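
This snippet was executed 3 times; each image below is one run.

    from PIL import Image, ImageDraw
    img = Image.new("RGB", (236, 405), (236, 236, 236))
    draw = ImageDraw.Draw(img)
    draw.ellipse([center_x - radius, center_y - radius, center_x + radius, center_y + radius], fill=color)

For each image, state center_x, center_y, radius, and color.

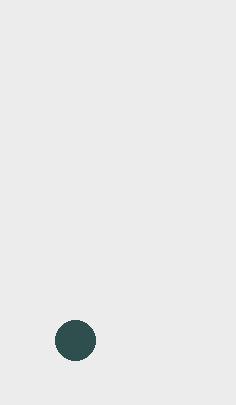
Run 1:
center_x = 75
center_y = 340
radius = 20
color = 'darkslategray'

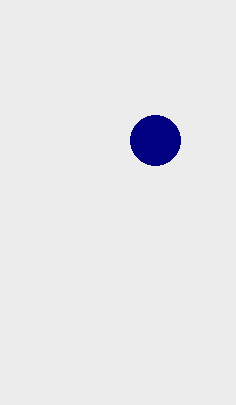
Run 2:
center_x = 155, center_y = 140, radius = 25, color = 'navy'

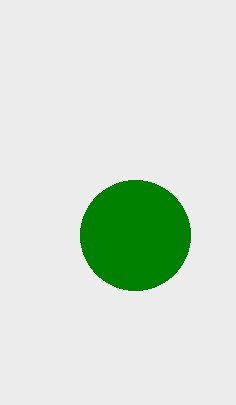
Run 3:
center_x = 135, center_y = 235, radius = 55, color = 'green'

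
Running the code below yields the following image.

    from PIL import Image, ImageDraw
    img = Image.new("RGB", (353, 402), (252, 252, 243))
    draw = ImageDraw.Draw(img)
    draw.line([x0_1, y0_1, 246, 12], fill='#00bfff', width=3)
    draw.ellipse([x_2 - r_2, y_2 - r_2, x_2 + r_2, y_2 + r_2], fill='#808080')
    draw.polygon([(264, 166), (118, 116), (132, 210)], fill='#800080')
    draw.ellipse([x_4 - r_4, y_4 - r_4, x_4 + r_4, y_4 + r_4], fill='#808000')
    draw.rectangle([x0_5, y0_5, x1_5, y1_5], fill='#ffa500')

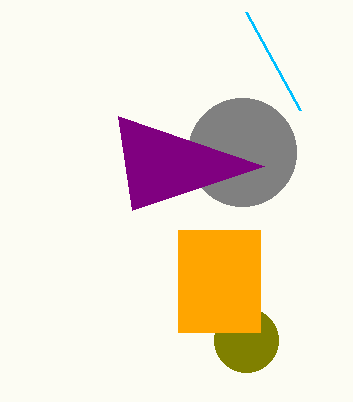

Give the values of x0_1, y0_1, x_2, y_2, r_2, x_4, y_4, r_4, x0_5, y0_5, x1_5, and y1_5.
x0_1 = 300; y0_1 = 110; x_2 = 242; y_2 = 152; r_2 = 54; x_4 = 246; y_4 = 340; r_4 = 32; x0_5 = 178; y0_5 = 230; x1_5 = 260; y1_5 = 332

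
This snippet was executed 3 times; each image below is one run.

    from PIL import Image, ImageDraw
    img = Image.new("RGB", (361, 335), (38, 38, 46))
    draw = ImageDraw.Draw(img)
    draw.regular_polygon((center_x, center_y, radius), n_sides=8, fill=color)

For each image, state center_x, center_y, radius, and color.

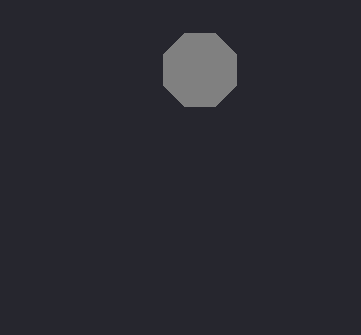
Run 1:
center_x = 200
center_y = 70
radius = 40
color = 'gray'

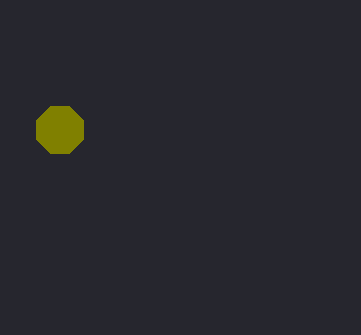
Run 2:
center_x = 60; center_y = 130; radius = 25; color = 'olive'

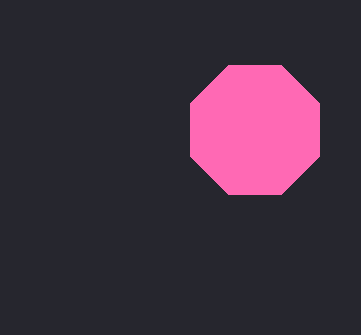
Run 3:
center_x = 255, center_y = 130, radius = 70, color = 'hotpink'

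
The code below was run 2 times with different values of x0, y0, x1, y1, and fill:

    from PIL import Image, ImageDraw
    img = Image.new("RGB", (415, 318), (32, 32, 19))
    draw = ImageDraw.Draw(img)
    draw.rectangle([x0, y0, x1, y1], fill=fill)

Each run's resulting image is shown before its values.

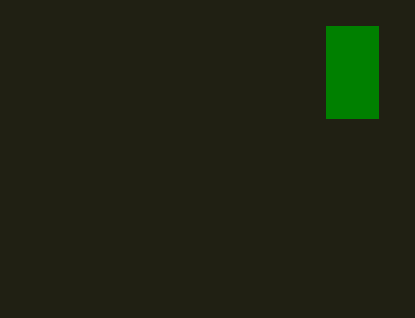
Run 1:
x0 = 326
y0 = 26
x1 = 378
y1 = 118
fill = 'green'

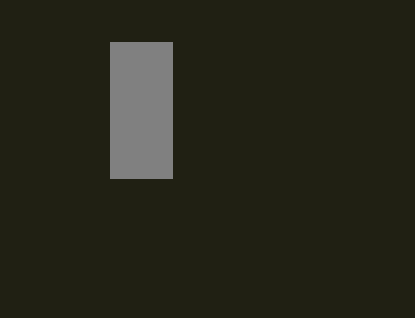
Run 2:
x0 = 110; y0 = 42; x1 = 172; y1 = 178; fill = 'gray'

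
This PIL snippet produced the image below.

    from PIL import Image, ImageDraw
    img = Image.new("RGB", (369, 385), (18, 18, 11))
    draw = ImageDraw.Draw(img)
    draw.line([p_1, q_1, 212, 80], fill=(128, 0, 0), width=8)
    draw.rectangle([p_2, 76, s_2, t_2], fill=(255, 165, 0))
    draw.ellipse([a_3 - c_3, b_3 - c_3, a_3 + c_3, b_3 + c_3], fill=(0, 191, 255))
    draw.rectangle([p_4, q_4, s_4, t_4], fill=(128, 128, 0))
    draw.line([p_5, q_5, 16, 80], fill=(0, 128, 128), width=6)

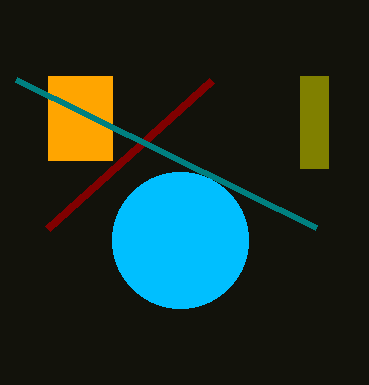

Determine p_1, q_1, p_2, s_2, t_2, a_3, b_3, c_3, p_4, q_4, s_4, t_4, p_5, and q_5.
p_1 = 48, q_1 = 228, p_2 = 48, s_2 = 112, t_2 = 160, a_3 = 180, b_3 = 240, c_3 = 68, p_4 = 300, q_4 = 76, s_4 = 328, t_4 = 168, p_5 = 316, q_5 = 228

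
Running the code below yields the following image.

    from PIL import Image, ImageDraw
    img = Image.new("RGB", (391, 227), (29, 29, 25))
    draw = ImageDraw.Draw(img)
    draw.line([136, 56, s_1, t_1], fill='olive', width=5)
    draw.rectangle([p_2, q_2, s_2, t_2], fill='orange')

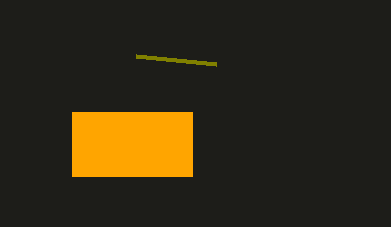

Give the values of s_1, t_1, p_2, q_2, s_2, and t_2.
s_1 = 216, t_1 = 64, p_2 = 72, q_2 = 112, s_2 = 192, t_2 = 176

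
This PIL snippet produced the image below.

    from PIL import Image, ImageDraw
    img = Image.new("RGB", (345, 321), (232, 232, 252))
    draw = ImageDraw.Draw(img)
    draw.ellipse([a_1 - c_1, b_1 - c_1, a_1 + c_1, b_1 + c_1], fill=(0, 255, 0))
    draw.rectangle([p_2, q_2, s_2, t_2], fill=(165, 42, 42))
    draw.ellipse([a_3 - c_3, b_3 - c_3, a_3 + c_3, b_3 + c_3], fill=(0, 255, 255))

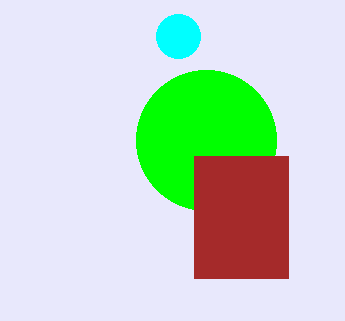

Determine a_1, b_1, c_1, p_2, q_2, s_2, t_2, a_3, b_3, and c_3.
a_1 = 206
b_1 = 140
c_1 = 70
p_2 = 194
q_2 = 156
s_2 = 288
t_2 = 278
a_3 = 178
b_3 = 36
c_3 = 22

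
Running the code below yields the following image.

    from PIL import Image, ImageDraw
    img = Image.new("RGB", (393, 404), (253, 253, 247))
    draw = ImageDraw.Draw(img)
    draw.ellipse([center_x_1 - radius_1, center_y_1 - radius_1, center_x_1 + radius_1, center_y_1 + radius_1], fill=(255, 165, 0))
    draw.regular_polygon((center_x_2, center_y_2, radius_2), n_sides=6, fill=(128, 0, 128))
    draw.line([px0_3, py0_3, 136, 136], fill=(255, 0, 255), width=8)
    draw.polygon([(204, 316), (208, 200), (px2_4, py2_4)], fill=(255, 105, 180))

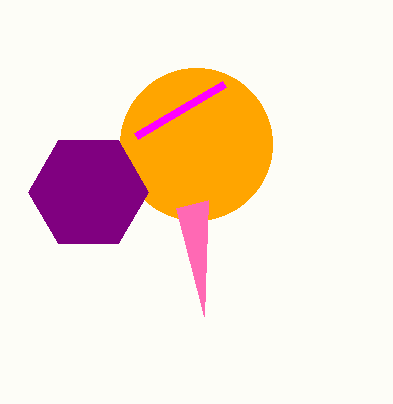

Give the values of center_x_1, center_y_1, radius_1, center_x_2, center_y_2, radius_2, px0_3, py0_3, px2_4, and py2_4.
center_x_1 = 196
center_y_1 = 144
radius_1 = 76
center_x_2 = 88
center_y_2 = 192
radius_2 = 60
px0_3 = 224
py0_3 = 84
px2_4 = 176
py2_4 = 208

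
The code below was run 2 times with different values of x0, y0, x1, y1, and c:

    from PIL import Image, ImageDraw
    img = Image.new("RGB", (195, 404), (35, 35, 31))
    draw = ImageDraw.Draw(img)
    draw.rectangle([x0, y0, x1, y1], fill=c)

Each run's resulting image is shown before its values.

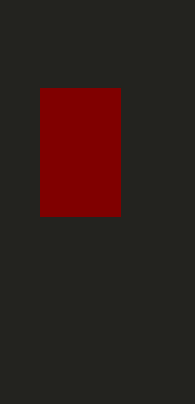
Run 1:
x0 = 40; y0 = 88; x1 = 120; y1 = 216; c = 'maroon'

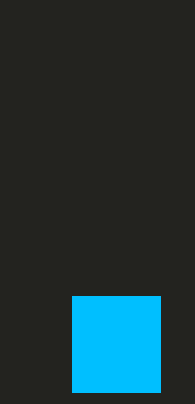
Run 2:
x0 = 72
y0 = 296
x1 = 160
y1 = 392
c = 'deepskyblue'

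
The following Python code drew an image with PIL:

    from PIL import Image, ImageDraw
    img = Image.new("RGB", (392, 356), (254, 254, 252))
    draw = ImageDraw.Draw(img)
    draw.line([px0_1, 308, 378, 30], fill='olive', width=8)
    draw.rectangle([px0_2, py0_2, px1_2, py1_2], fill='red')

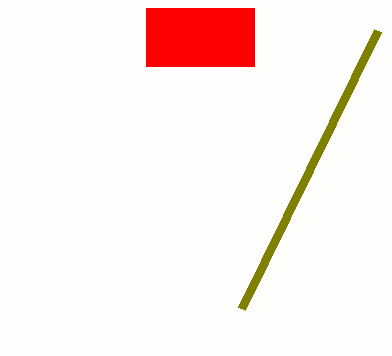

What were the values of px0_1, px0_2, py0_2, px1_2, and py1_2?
px0_1 = 242; px0_2 = 146; py0_2 = 8; px1_2 = 254; py1_2 = 66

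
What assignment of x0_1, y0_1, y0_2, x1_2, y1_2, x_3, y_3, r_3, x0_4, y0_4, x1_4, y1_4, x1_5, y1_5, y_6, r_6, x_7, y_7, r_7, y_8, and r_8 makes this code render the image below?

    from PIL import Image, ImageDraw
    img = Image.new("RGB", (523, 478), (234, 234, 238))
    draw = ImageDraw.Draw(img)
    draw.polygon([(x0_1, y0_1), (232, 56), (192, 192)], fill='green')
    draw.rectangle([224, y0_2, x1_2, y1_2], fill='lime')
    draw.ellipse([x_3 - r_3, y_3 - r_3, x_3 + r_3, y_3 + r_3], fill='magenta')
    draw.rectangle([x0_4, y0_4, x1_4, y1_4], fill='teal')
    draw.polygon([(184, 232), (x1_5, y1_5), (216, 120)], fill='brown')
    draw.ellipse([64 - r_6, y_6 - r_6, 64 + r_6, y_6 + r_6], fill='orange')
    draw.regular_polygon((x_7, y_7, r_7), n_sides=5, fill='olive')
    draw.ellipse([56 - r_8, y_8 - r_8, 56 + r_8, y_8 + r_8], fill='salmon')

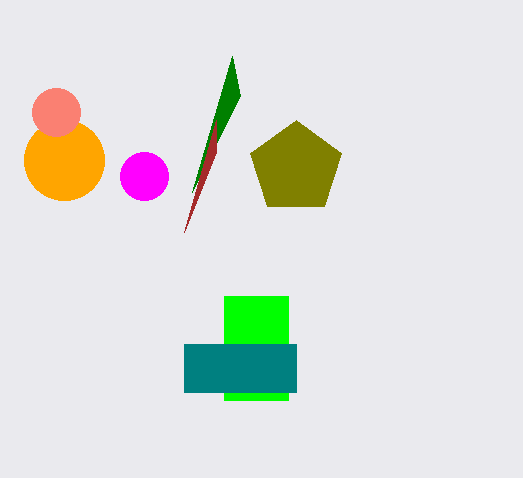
x0_1 = 240; y0_1 = 96; y0_2 = 296; x1_2 = 288; y1_2 = 400; x_3 = 144; y_3 = 176; r_3 = 24; x0_4 = 184; y0_4 = 344; x1_4 = 296; y1_4 = 392; x1_5 = 216; y1_5 = 152; y_6 = 160; r_6 = 40; x_7 = 296; y_7 = 168; r_7 = 48; y_8 = 112; r_8 = 24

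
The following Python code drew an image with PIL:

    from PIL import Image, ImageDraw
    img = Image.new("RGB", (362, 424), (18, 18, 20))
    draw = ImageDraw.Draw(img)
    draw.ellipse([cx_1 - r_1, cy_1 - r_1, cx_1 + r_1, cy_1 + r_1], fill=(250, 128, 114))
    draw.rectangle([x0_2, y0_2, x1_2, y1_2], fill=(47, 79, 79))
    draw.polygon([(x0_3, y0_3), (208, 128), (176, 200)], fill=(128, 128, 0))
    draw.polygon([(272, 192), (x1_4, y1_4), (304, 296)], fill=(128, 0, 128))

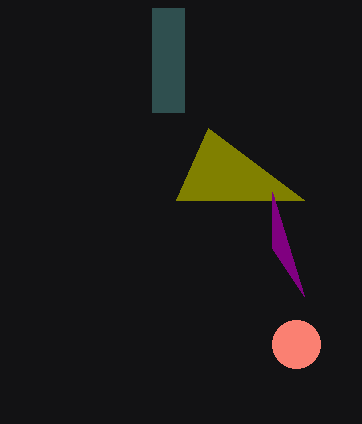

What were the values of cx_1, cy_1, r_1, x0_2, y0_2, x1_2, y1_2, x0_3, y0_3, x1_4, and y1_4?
cx_1 = 296
cy_1 = 344
r_1 = 24
x0_2 = 152
y0_2 = 8
x1_2 = 184
y1_2 = 112
x0_3 = 304
y0_3 = 200
x1_4 = 272
y1_4 = 248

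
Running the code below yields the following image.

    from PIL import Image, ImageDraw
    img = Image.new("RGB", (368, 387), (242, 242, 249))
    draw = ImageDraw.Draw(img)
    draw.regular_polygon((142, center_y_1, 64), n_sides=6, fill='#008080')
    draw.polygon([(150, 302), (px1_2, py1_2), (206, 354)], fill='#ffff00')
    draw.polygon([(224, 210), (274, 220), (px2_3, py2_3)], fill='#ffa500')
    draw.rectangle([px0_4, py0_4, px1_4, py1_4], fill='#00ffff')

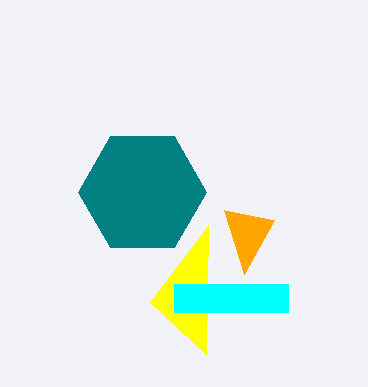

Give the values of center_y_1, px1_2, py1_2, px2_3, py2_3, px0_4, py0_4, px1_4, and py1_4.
center_y_1 = 192, px1_2 = 208, py1_2 = 226, px2_3 = 244, py2_3 = 274, px0_4 = 174, py0_4 = 284, px1_4 = 288, py1_4 = 312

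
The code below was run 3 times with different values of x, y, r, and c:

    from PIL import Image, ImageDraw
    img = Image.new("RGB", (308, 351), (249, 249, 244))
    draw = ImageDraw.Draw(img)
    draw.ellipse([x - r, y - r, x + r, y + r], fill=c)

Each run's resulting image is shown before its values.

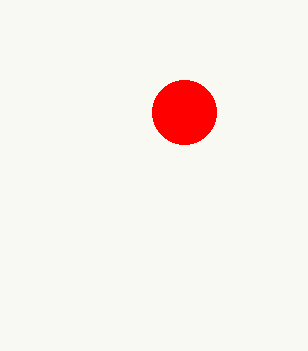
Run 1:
x = 184; y = 112; r = 32; c = 'red'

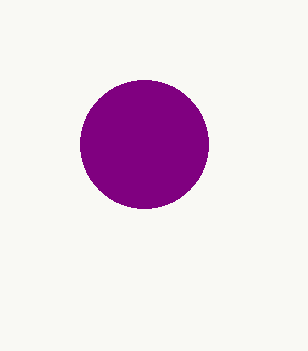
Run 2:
x = 144; y = 144; r = 64; c = 'purple'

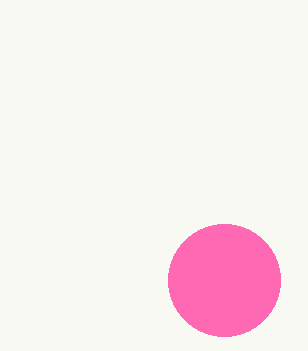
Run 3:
x = 224; y = 280; r = 56; c = 'hotpink'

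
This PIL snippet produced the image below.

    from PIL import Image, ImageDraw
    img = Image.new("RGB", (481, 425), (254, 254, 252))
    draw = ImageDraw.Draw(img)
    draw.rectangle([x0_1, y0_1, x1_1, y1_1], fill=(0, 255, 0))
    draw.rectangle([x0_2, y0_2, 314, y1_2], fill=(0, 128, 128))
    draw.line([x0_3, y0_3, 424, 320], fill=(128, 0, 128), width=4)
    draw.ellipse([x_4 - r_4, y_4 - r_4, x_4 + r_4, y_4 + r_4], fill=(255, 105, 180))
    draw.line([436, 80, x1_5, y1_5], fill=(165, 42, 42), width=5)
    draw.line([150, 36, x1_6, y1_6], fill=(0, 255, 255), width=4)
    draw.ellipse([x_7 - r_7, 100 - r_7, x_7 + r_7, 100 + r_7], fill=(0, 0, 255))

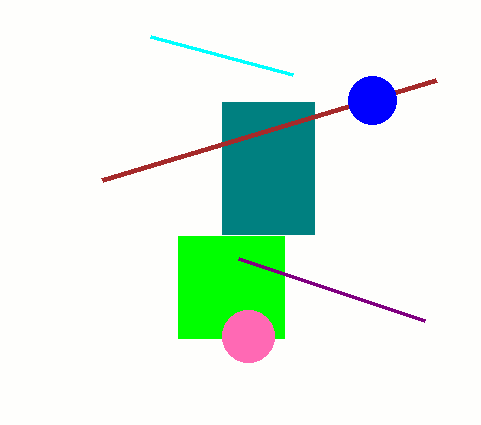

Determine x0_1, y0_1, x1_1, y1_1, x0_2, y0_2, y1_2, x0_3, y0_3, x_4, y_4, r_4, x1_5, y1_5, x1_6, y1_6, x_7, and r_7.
x0_1 = 178
y0_1 = 236
x1_1 = 284
y1_1 = 338
x0_2 = 222
y0_2 = 102
y1_2 = 234
x0_3 = 238
y0_3 = 258
x_4 = 248
y_4 = 336
r_4 = 26
x1_5 = 102
y1_5 = 180
x1_6 = 292
y1_6 = 74
x_7 = 372
r_7 = 24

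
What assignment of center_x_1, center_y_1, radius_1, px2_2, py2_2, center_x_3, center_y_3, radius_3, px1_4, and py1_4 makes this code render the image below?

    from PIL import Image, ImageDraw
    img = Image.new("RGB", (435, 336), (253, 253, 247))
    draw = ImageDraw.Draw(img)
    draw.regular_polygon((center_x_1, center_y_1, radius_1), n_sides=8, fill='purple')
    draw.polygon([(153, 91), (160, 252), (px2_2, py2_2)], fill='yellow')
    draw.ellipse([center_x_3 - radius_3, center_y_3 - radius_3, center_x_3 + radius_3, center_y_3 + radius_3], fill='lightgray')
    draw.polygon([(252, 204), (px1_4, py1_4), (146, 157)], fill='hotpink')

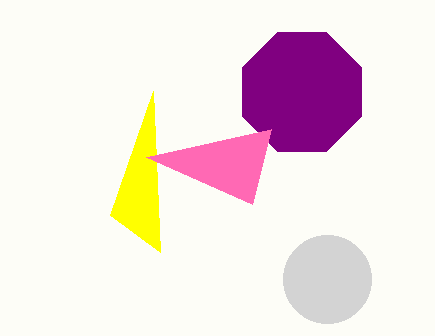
center_x_1 = 302, center_y_1 = 92, radius_1 = 64, px2_2 = 110, py2_2 = 215, center_x_3 = 327, center_y_3 = 279, radius_3 = 44, px1_4 = 271, py1_4 = 129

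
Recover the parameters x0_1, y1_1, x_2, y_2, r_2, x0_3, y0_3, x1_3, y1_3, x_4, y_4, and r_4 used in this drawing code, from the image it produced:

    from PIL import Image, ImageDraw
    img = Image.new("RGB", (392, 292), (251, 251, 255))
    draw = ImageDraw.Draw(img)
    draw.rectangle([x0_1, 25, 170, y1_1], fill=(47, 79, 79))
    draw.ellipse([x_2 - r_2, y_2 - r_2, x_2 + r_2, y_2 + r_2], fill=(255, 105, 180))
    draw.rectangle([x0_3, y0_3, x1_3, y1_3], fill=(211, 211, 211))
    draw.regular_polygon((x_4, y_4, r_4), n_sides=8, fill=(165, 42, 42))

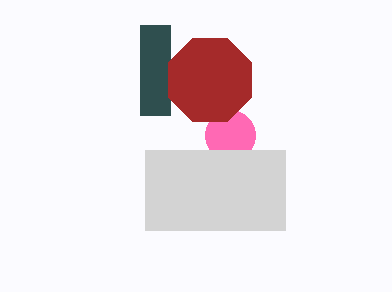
x0_1 = 140
y1_1 = 115
x_2 = 230
y_2 = 135
r_2 = 25
x0_3 = 145
y0_3 = 150
x1_3 = 285
y1_3 = 230
x_4 = 210
y_4 = 80
r_4 = 45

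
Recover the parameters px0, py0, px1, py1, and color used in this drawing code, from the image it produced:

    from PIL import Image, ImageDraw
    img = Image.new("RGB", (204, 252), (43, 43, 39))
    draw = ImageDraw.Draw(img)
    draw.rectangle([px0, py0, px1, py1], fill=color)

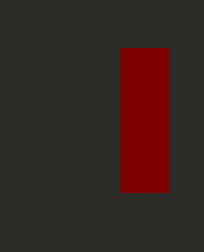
px0 = 120; py0 = 48; px1 = 168; py1 = 192; color = 'maroon'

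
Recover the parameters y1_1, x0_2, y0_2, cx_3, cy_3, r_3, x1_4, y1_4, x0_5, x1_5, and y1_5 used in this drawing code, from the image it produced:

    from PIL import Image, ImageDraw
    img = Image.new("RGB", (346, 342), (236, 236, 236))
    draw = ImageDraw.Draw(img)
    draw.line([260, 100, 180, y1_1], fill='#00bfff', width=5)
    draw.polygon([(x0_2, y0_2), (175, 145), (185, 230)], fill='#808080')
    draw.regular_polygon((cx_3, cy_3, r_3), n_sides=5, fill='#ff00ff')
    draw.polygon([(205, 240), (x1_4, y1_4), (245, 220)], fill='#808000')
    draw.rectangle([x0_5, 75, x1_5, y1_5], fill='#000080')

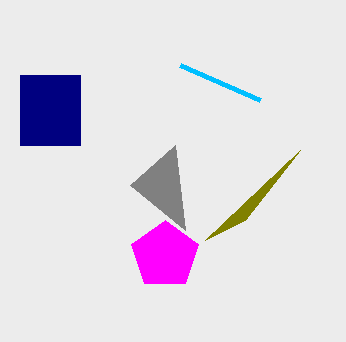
y1_1 = 65; x0_2 = 130; y0_2 = 185; cx_3 = 165; cy_3 = 255; r_3 = 35; x1_4 = 300; y1_4 = 150; x0_5 = 20; x1_5 = 80; y1_5 = 145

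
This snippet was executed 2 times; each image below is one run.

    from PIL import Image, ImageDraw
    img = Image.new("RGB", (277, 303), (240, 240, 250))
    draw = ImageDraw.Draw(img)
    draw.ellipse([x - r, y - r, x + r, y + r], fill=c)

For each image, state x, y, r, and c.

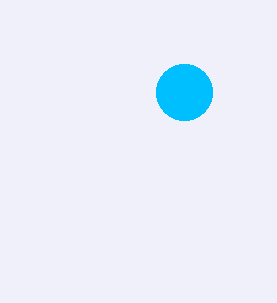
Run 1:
x = 184
y = 92
r = 28
c = 'deepskyblue'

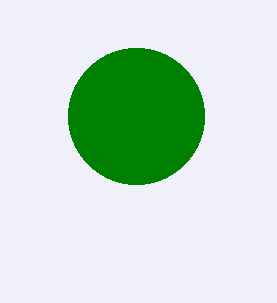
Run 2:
x = 136, y = 116, r = 68, c = 'green'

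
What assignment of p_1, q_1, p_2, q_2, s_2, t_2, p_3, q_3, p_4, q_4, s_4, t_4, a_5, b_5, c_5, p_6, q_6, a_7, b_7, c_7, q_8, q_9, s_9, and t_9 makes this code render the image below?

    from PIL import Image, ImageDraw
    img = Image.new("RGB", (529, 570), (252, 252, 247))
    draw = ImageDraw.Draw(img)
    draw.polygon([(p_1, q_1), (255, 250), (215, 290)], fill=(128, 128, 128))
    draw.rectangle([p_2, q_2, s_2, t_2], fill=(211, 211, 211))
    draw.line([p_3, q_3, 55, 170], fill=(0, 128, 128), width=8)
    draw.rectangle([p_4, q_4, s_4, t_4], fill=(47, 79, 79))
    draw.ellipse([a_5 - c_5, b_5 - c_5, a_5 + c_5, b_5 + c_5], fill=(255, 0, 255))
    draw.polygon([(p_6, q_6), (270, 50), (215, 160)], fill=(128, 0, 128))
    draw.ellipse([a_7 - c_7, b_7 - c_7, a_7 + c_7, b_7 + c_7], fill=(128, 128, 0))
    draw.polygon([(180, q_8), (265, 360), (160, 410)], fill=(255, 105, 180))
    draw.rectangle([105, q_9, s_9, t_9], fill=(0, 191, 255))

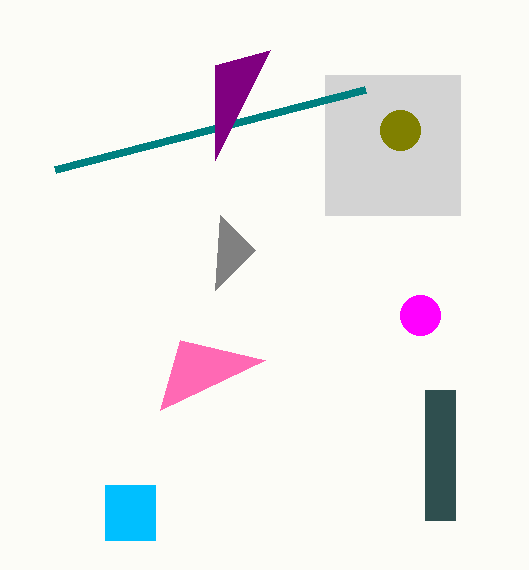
p_1 = 220
q_1 = 215
p_2 = 325
q_2 = 75
s_2 = 460
t_2 = 215
p_3 = 365
q_3 = 90
p_4 = 425
q_4 = 390
s_4 = 455
t_4 = 520
a_5 = 420
b_5 = 315
c_5 = 20
p_6 = 215
q_6 = 65
a_7 = 400
b_7 = 130
c_7 = 20
q_8 = 340
q_9 = 485
s_9 = 155
t_9 = 540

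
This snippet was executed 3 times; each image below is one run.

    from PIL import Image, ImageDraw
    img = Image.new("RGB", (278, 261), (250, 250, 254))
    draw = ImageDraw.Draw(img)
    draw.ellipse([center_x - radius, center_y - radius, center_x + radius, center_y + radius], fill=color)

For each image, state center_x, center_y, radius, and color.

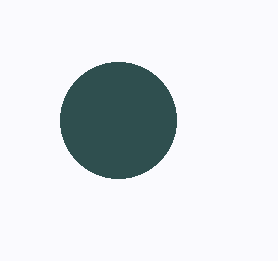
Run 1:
center_x = 118; center_y = 120; radius = 58; color = 'darkslategray'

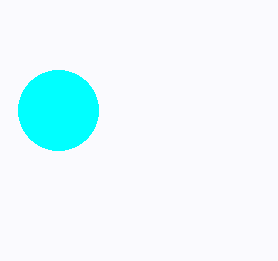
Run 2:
center_x = 58, center_y = 110, radius = 40, color = 'cyan'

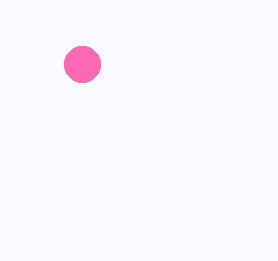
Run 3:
center_x = 82, center_y = 64, radius = 18, color = 'hotpink'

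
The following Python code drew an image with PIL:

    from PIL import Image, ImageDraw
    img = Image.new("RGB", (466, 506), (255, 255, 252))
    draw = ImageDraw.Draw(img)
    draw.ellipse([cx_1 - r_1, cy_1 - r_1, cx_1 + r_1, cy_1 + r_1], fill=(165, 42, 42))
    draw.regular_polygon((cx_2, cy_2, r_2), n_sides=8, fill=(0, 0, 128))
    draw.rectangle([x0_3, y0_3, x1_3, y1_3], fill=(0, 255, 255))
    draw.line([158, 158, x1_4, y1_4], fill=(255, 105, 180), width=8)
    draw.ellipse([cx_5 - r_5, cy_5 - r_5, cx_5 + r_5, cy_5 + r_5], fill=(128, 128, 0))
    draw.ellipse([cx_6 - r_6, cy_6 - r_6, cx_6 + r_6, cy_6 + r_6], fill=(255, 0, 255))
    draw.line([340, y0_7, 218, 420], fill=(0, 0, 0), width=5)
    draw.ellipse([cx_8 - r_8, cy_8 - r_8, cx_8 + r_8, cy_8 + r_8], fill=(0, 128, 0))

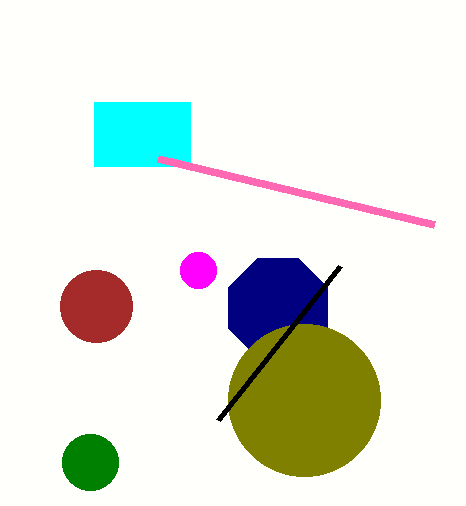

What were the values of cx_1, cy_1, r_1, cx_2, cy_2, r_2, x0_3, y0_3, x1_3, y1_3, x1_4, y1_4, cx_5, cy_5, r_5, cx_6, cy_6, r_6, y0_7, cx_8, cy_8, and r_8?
cx_1 = 96; cy_1 = 306; r_1 = 36; cx_2 = 278; cy_2 = 308; r_2 = 54; x0_3 = 94; y0_3 = 102; x1_3 = 190; y1_3 = 166; x1_4 = 434; y1_4 = 224; cx_5 = 304; cy_5 = 400; r_5 = 76; cx_6 = 198; cy_6 = 270; r_6 = 18; y0_7 = 266; cx_8 = 90; cy_8 = 462; r_8 = 28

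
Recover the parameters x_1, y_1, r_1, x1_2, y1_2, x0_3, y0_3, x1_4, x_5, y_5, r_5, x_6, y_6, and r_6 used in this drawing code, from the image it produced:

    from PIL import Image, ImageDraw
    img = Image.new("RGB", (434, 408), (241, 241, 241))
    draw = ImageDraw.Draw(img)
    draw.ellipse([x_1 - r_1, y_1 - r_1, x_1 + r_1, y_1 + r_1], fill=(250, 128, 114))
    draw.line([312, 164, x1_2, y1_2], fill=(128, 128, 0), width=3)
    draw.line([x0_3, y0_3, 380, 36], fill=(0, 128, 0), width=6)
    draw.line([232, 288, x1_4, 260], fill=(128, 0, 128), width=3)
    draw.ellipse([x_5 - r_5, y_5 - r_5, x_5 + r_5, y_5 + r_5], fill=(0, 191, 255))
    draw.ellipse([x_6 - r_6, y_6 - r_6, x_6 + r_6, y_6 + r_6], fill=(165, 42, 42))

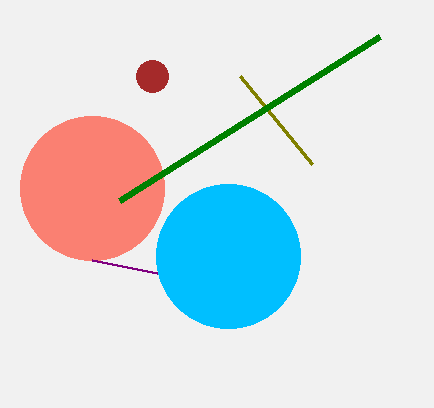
x_1 = 92, y_1 = 188, r_1 = 72, x1_2 = 240, y1_2 = 76, x0_3 = 120, y0_3 = 200, x1_4 = 92, x_5 = 228, y_5 = 256, r_5 = 72, x_6 = 152, y_6 = 76, r_6 = 16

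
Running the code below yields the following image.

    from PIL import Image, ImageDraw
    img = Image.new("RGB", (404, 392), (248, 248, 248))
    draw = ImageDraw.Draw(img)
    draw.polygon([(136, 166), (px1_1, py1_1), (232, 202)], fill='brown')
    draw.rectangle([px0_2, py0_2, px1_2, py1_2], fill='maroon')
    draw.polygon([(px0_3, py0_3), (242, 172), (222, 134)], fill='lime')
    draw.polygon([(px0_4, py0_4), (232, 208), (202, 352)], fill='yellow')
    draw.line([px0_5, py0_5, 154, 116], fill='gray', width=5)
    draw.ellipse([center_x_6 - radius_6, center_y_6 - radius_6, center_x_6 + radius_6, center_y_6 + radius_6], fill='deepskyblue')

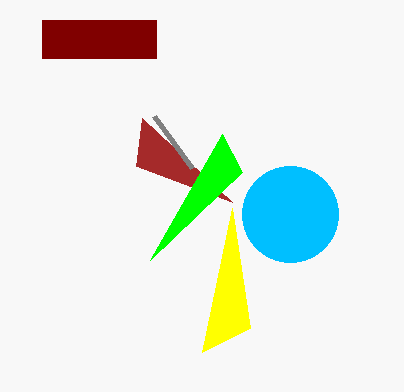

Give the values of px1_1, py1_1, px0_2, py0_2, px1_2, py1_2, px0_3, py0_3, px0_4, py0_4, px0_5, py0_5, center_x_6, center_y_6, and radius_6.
px1_1 = 142
py1_1 = 118
px0_2 = 42
py0_2 = 20
px1_2 = 156
py1_2 = 58
px0_3 = 150
py0_3 = 260
px0_4 = 250
py0_4 = 328
px0_5 = 192
py0_5 = 168
center_x_6 = 290
center_y_6 = 214
radius_6 = 48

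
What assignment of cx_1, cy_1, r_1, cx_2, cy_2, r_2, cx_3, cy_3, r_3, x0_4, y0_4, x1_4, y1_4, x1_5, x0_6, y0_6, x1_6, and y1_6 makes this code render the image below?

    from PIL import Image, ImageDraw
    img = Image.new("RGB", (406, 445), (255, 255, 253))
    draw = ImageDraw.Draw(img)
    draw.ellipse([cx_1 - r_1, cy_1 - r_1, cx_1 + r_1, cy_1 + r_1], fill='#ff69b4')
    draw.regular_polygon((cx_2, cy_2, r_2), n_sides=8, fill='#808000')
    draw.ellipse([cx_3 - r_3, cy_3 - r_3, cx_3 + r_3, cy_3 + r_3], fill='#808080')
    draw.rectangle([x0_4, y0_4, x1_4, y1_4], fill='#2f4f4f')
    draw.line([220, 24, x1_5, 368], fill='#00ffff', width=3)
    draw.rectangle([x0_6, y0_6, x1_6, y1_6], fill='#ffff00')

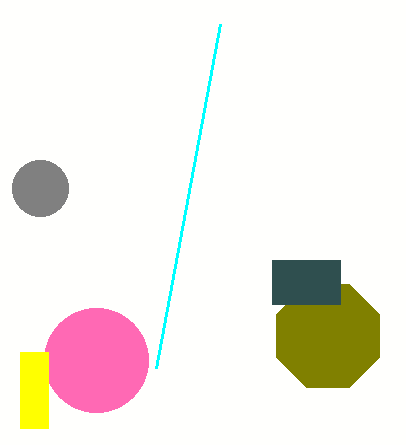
cx_1 = 96
cy_1 = 360
r_1 = 52
cx_2 = 328
cy_2 = 336
r_2 = 56
cx_3 = 40
cy_3 = 188
r_3 = 28
x0_4 = 272
y0_4 = 260
x1_4 = 340
y1_4 = 304
x1_5 = 156
x0_6 = 20
y0_6 = 352
x1_6 = 48
y1_6 = 428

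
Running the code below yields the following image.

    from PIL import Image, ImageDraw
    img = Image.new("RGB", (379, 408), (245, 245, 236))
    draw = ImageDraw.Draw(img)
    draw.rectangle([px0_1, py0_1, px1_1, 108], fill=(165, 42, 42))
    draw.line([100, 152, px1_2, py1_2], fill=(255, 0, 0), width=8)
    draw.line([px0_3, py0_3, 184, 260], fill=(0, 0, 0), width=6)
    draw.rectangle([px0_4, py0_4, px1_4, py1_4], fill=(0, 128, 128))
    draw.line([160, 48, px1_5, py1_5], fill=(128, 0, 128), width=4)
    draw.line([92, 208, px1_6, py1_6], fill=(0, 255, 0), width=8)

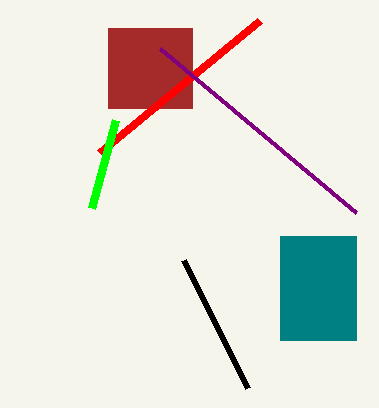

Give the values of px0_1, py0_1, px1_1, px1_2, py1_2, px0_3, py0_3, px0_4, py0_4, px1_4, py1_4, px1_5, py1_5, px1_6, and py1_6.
px0_1 = 108, py0_1 = 28, px1_1 = 192, px1_2 = 260, py1_2 = 20, px0_3 = 248, py0_3 = 388, px0_4 = 280, py0_4 = 236, px1_4 = 356, py1_4 = 340, px1_5 = 356, py1_5 = 212, px1_6 = 116, py1_6 = 120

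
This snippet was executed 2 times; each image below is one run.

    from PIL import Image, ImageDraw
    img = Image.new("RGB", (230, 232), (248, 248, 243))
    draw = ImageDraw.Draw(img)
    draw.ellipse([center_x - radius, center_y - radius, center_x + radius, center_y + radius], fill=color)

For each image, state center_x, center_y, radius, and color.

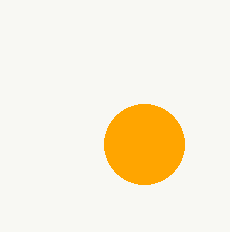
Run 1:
center_x = 144; center_y = 144; radius = 40; color = 'orange'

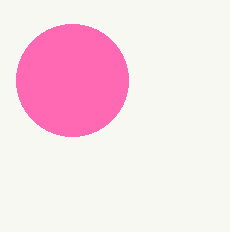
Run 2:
center_x = 72; center_y = 80; radius = 56; color = 'hotpink'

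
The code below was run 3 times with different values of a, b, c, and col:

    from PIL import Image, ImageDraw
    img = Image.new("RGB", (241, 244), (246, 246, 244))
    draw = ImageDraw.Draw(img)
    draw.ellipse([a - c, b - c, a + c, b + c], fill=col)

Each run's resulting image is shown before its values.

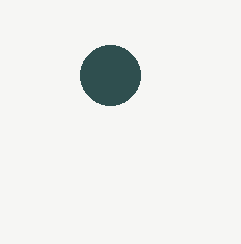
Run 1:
a = 110, b = 75, c = 30, col = 'darkslategray'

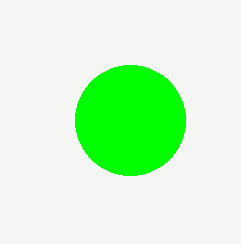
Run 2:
a = 130; b = 120; c = 55; col = 'lime'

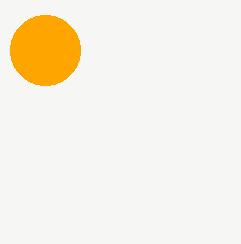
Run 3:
a = 45, b = 50, c = 35, col = 'orange'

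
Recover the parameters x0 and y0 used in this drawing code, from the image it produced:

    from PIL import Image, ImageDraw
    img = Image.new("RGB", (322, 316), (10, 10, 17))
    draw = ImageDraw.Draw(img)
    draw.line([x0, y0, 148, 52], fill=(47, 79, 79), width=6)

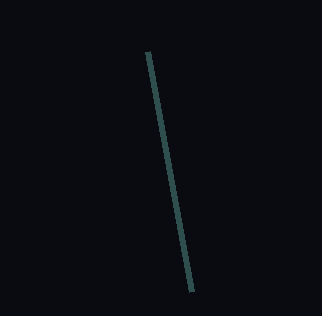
x0 = 192, y0 = 292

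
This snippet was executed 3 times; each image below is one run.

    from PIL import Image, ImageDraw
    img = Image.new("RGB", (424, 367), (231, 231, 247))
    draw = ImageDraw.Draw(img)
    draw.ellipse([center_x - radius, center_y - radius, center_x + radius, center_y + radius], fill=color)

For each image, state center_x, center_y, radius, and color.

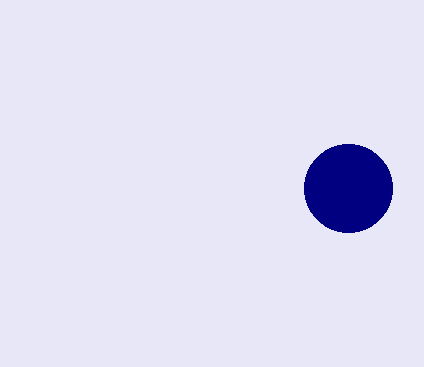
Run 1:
center_x = 348; center_y = 188; radius = 44; color = 'navy'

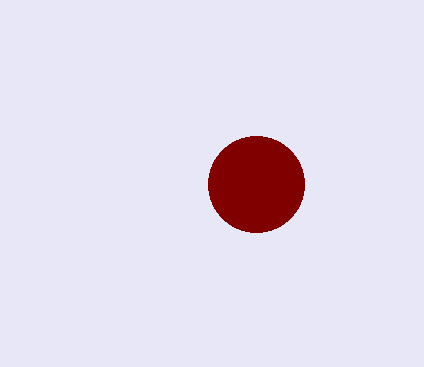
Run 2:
center_x = 256; center_y = 184; radius = 48; color = 'maroon'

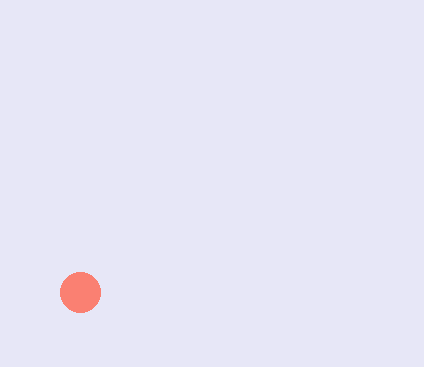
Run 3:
center_x = 80, center_y = 292, radius = 20, color = 'salmon'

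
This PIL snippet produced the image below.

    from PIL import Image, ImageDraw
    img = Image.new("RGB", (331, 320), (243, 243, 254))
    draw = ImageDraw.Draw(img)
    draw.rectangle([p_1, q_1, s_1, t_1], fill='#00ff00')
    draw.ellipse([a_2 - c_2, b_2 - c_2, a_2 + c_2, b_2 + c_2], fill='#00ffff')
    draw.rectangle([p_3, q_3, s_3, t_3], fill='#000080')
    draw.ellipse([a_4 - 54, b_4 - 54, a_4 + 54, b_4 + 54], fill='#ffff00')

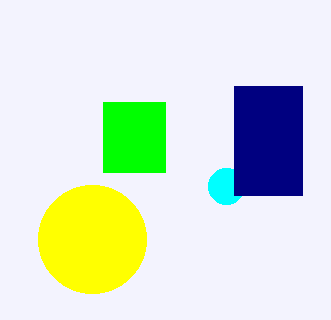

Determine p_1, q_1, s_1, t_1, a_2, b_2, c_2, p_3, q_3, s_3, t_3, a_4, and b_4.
p_1 = 103; q_1 = 102; s_1 = 165; t_1 = 172; a_2 = 226; b_2 = 186; c_2 = 18; p_3 = 234; q_3 = 86; s_3 = 302; t_3 = 195; a_4 = 92; b_4 = 239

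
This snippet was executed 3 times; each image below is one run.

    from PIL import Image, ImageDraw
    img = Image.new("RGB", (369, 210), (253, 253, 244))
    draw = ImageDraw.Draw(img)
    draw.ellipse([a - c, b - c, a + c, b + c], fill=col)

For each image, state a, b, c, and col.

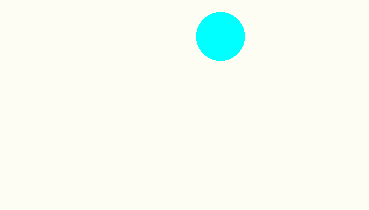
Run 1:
a = 220; b = 36; c = 24; col = 'cyan'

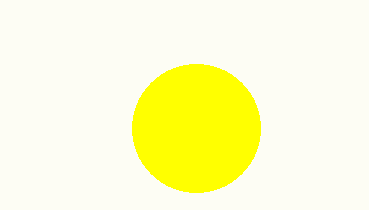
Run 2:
a = 196, b = 128, c = 64, col = 'yellow'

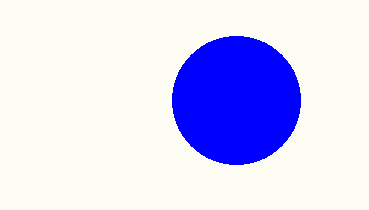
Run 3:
a = 236; b = 100; c = 64; col = 'blue'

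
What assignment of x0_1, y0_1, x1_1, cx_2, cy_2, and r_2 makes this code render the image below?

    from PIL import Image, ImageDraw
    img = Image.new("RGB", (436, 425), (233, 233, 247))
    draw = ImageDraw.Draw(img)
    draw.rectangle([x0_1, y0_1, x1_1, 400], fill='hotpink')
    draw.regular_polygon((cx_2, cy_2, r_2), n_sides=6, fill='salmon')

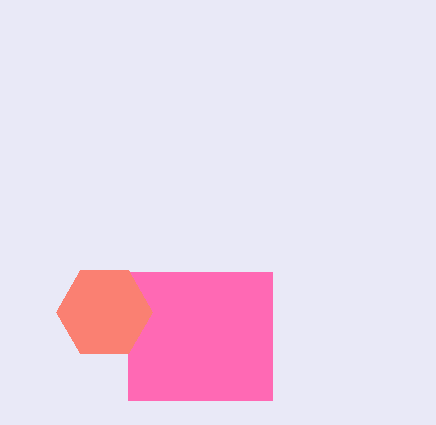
x0_1 = 128; y0_1 = 272; x1_1 = 272; cx_2 = 104; cy_2 = 312; r_2 = 48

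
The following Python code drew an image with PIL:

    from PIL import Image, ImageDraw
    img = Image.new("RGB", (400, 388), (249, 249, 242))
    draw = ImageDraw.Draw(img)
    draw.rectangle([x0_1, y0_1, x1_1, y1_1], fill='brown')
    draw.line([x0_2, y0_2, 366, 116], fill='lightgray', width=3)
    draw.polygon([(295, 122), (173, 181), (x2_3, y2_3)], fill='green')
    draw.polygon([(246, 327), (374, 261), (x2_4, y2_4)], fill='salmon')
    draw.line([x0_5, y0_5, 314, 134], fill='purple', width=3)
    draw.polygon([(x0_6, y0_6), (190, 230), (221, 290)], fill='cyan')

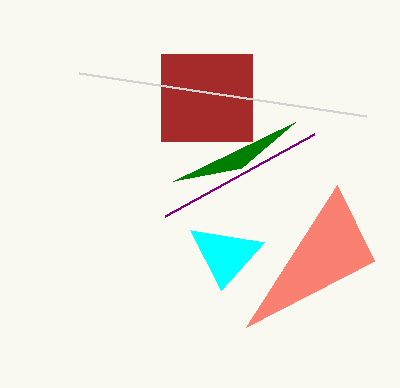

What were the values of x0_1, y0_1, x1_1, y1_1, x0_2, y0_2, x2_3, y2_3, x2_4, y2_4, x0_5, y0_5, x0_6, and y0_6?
x0_1 = 161, y0_1 = 54, x1_1 = 252, y1_1 = 141, x0_2 = 79, y0_2 = 73, x2_3 = 241, y2_3 = 168, x2_4 = 337, y2_4 = 185, x0_5 = 165, y0_5 = 216, x0_6 = 264, y0_6 = 242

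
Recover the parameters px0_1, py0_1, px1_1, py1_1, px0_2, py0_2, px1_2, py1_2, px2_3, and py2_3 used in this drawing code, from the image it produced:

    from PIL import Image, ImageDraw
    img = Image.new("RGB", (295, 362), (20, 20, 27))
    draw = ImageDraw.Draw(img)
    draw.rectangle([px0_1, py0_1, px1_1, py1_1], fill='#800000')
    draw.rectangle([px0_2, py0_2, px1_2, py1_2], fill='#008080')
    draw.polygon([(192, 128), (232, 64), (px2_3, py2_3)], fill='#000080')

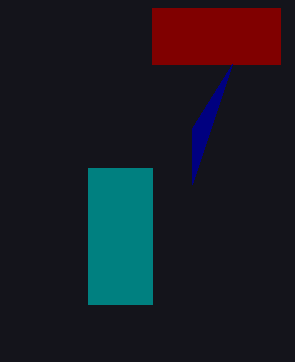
px0_1 = 152
py0_1 = 8
px1_1 = 280
py1_1 = 64
px0_2 = 88
py0_2 = 168
px1_2 = 152
py1_2 = 304
px2_3 = 192
py2_3 = 184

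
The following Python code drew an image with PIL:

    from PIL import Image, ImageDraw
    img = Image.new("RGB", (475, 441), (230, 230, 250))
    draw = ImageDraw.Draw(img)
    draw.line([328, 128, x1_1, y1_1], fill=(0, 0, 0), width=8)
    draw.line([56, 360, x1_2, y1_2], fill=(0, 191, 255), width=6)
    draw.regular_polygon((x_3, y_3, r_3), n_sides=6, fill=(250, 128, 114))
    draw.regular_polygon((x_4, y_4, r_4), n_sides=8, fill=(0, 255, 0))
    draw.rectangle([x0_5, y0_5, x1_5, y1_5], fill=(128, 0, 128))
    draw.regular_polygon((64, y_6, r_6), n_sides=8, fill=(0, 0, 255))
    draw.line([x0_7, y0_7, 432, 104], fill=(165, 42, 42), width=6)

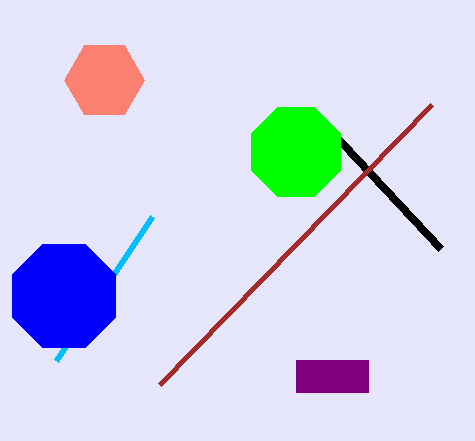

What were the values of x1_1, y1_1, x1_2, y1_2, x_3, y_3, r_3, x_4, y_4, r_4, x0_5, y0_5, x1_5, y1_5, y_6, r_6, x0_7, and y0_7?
x1_1 = 440; y1_1 = 248; x1_2 = 152; y1_2 = 216; x_3 = 104; y_3 = 80; r_3 = 40; x_4 = 296; y_4 = 152; r_4 = 48; x0_5 = 296; y0_5 = 360; x1_5 = 368; y1_5 = 392; y_6 = 296; r_6 = 56; x0_7 = 160; y0_7 = 384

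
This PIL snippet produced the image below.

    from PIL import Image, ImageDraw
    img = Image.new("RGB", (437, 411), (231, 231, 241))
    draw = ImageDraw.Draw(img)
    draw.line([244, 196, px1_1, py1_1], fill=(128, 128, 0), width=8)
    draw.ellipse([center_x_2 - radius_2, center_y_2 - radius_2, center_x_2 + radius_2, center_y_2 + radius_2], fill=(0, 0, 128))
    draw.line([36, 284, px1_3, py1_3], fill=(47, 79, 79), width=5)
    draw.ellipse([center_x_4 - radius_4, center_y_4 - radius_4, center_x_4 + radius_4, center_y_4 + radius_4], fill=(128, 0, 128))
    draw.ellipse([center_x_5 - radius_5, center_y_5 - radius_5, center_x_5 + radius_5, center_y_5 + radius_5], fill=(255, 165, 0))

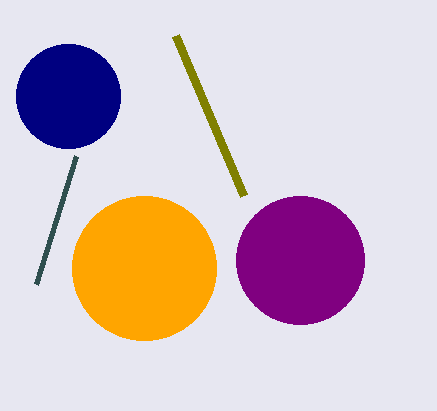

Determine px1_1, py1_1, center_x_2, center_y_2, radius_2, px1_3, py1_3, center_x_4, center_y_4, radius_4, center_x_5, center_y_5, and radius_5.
px1_1 = 176; py1_1 = 36; center_x_2 = 68; center_y_2 = 96; radius_2 = 52; px1_3 = 76; py1_3 = 156; center_x_4 = 300; center_y_4 = 260; radius_4 = 64; center_x_5 = 144; center_y_5 = 268; radius_5 = 72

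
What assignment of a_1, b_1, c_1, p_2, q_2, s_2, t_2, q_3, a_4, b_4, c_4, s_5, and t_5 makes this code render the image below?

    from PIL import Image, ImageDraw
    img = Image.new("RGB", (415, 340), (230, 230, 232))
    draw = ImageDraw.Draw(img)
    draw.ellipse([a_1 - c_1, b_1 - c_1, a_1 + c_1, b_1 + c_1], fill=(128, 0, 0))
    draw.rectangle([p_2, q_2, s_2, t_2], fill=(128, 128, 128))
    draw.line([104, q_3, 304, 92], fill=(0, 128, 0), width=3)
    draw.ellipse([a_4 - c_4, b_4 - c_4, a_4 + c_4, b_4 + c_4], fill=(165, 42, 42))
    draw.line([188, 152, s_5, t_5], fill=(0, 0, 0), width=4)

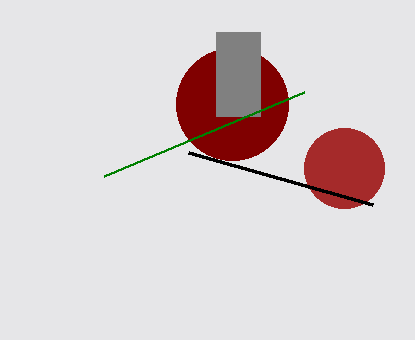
a_1 = 232, b_1 = 104, c_1 = 56, p_2 = 216, q_2 = 32, s_2 = 260, t_2 = 116, q_3 = 176, a_4 = 344, b_4 = 168, c_4 = 40, s_5 = 372, t_5 = 204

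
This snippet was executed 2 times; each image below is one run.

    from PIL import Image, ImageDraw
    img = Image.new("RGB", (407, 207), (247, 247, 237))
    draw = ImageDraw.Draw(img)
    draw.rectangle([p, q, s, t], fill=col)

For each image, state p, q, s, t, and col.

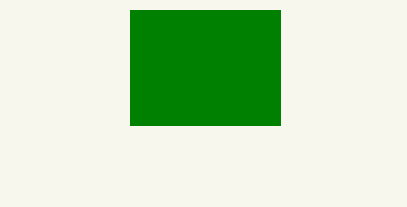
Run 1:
p = 130
q = 10
s = 280
t = 125
col = 'green'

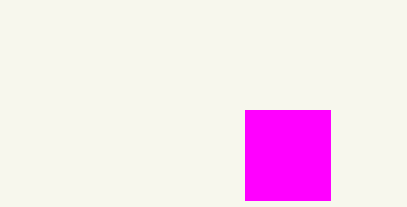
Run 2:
p = 245
q = 110
s = 330
t = 200
col = 'magenta'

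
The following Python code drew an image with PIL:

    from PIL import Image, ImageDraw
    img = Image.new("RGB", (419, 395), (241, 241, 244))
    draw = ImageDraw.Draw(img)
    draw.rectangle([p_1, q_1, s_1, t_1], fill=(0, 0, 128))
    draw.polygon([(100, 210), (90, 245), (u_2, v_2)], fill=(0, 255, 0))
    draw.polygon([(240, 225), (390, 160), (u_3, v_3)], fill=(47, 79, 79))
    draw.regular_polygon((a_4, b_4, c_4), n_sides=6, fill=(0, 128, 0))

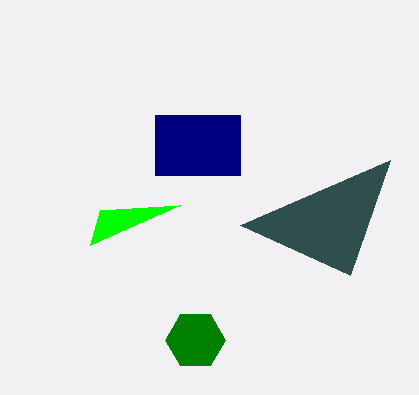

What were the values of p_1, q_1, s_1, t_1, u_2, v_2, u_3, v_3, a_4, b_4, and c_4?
p_1 = 155
q_1 = 115
s_1 = 240
t_1 = 175
u_2 = 180
v_2 = 205
u_3 = 350
v_3 = 275
a_4 = 195
b_4 = 340
c_4 = 30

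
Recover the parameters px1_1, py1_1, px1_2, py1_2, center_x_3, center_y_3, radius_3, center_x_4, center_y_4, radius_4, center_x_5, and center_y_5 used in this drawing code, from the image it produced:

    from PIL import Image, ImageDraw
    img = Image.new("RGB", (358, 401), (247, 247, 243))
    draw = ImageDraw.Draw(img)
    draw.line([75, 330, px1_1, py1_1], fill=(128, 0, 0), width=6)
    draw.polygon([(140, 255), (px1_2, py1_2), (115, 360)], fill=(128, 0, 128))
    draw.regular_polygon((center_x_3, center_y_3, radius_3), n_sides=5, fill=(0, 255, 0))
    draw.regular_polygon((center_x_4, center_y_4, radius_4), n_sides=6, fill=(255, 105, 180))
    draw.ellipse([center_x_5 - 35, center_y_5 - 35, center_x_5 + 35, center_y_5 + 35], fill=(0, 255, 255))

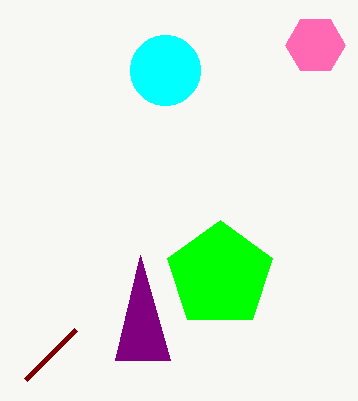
px1_1 = 25
py1_1 = 380
px1_2 = 170
py1_2 = 360
center_x_3 = 220
center_y_3 = 275
radius_3 = 55
center_x_4 = 315
center_y_4 = 45
radius_4 = 30
center_x_5 = 165
center_y_5 = 70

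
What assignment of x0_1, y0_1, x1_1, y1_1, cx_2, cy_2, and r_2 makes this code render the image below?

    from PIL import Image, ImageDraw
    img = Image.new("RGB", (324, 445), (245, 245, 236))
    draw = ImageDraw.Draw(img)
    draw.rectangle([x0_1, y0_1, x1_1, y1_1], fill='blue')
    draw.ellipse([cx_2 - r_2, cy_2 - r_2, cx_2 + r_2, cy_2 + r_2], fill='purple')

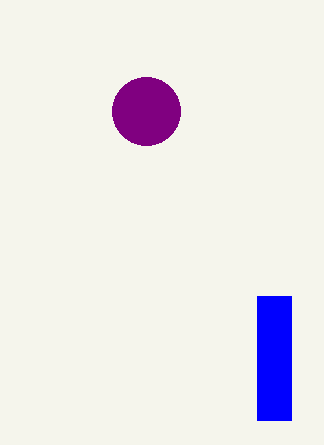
x0_1 = 257, y0_1 = 296, x1_1 = 291, y1_1 = 420, cx_2 = 146, cy_2 = 111, r_2 = 34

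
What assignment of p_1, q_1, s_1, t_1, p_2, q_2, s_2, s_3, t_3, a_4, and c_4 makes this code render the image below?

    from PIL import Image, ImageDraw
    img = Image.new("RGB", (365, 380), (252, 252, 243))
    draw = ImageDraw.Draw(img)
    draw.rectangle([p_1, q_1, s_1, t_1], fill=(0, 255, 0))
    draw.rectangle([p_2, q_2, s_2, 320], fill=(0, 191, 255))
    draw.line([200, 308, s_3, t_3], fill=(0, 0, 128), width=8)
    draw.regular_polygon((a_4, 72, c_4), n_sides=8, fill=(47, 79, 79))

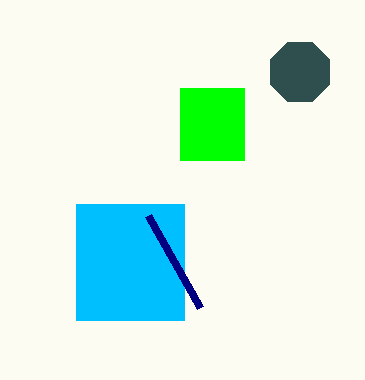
p_1 = 180; q_1 = 88; s_1 = 244; t_1 = 160; p_2 = 76; q_2 = 204; s_2 = 184; s_3 = 148; t_3 = 216; a_4 = 300; c_4 = 32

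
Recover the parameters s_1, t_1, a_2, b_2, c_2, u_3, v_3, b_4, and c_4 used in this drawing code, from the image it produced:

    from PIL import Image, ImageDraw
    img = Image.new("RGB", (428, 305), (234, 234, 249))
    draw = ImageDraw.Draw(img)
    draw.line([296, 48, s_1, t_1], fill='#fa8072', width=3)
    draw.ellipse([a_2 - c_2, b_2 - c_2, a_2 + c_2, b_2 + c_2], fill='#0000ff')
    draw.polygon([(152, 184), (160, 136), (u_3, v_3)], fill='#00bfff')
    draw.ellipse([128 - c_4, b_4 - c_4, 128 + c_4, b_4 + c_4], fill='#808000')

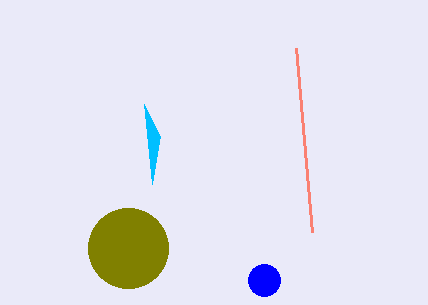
s_1 = 312; t_1 = 232; a_2 = 264; b_2 = 280; c_2 = 16; u_3 = 144; v_3 = 104; b_4 = 248; c_4 = 40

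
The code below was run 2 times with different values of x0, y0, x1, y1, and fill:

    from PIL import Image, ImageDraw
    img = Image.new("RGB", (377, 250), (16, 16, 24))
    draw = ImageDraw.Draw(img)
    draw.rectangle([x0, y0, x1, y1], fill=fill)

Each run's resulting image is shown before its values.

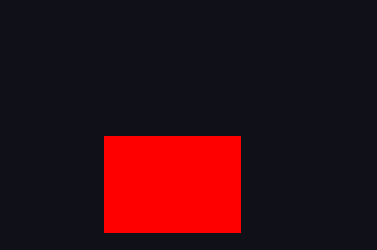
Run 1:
x0 = 104; y0 = 136; x1 = 240; y1 = 232; fill = 'red'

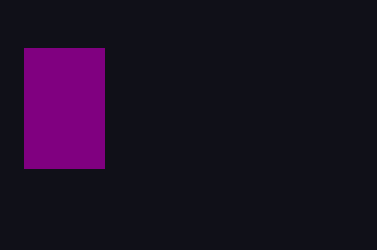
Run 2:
x0 = 24, y0 = 48, x1 = 104, y1 = 168, fill = 'purple'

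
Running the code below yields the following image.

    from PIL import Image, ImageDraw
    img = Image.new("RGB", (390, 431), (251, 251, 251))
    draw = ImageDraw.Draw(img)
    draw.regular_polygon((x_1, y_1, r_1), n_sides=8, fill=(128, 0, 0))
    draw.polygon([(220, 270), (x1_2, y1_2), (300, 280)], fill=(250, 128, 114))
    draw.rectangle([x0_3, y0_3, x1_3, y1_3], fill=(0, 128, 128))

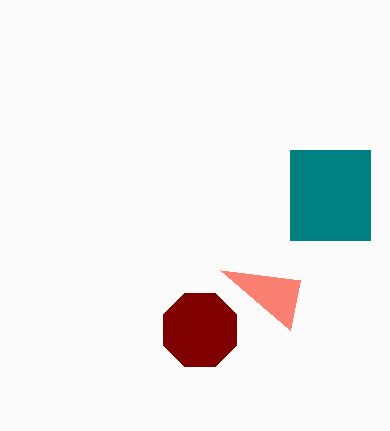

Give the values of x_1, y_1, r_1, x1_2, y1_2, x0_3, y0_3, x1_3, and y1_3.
x_1 = 200
y_1 = 330
r_1 = 40
x1_2 = 290
y1_2 = 330
x0_3 = 290
y0_3 = 150
x1_3 = 370
y1_3 = 240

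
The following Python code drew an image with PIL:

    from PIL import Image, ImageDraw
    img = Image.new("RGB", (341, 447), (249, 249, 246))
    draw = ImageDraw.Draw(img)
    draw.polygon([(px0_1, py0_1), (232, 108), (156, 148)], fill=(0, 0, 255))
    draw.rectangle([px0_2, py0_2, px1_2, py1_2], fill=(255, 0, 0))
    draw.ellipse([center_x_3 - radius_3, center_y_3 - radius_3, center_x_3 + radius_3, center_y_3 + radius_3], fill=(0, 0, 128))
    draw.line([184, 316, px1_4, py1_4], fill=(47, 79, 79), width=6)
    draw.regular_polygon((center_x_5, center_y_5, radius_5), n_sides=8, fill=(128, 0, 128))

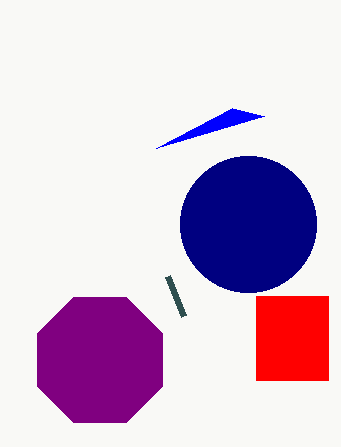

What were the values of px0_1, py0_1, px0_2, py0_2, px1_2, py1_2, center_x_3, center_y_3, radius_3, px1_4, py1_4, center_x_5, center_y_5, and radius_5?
px0_1 = 264
py0_1 = 116
px0_2 = 256
py0_2 = 296
px1_2 = 328
py1_2 = 380
center_x_3 = 248
center_y_3 = 224
radius_3 = 68
px1_4 = 168
py1_4 = 276
center_x_5 = 100
center_y_5 = 360
radius_5 = 68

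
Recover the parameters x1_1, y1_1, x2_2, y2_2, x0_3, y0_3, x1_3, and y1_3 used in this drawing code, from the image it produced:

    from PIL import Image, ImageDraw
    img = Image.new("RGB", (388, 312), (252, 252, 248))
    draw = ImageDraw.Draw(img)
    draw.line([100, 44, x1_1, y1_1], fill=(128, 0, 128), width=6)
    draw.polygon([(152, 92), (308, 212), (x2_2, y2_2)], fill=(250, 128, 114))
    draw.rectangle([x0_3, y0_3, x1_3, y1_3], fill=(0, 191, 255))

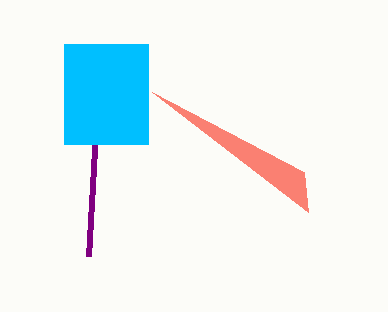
x1_1 = 88
y1_1 = 256
x2_2 = 304
y2_2 = 172
x0_3 = 64
y0_3 = 44
x1_3 = 148
y1_3 = 144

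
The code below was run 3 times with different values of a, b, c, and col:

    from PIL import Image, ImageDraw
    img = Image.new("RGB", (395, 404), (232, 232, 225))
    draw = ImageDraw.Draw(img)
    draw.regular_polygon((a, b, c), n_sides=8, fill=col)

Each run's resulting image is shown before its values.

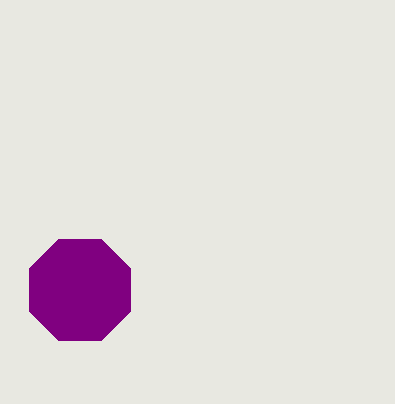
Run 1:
a = 80; b = 290; c = 55; col = 'purple'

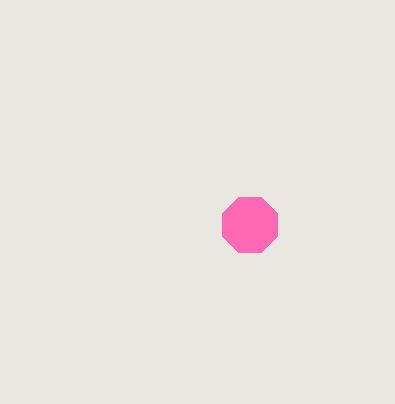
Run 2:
a = 250, b = 225, c = 30, col = 'hotpink'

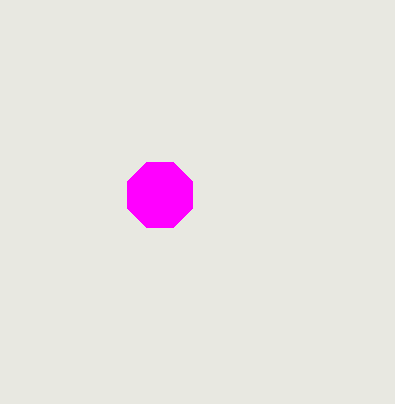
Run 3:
a = 160, b = 195, c = 35, col = 'magenta'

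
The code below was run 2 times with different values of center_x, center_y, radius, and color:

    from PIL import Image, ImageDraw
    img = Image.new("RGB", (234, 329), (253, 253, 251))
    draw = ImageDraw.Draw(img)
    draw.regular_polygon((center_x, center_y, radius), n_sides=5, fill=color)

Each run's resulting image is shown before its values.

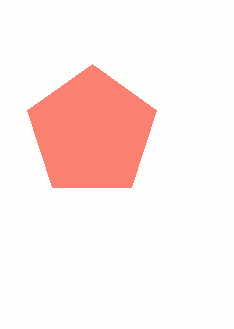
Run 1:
center_x = 92
center_y = 132
radius = 68
color = 'salmon'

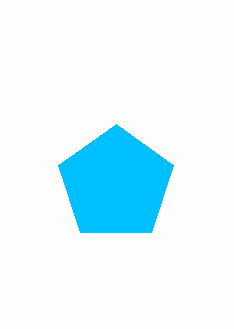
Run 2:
center_x = 116, center_y = 184, radius = 60, color = 'deepskyblue'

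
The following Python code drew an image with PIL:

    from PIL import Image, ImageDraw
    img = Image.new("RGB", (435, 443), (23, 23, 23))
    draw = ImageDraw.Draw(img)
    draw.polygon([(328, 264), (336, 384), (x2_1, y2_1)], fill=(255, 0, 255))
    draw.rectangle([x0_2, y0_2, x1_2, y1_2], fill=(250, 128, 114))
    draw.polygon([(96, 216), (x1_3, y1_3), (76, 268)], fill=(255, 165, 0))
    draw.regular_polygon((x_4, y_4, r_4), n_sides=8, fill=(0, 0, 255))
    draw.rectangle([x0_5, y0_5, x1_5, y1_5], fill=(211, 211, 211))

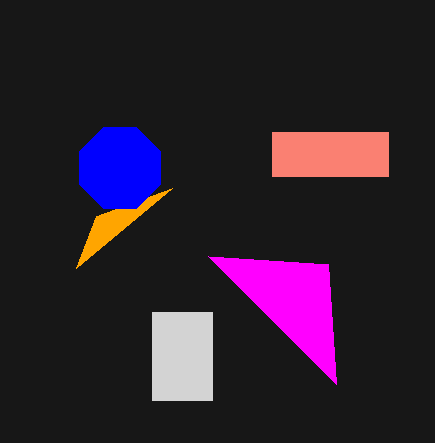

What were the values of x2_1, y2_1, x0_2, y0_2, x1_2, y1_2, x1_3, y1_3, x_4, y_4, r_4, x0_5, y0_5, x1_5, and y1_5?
x2_1 = 208
y2_1 = 256
x0_2 = 272
y0_2 = 132
x1_2 = 388
y1_2 = 176
x1_3 = 172
y1_3 = 188
x_4 = 120
y_4 = 168
r_4 = 44
x0_5 = 152
y0_5 = 312
x1_5 = 212
y1_5 = 400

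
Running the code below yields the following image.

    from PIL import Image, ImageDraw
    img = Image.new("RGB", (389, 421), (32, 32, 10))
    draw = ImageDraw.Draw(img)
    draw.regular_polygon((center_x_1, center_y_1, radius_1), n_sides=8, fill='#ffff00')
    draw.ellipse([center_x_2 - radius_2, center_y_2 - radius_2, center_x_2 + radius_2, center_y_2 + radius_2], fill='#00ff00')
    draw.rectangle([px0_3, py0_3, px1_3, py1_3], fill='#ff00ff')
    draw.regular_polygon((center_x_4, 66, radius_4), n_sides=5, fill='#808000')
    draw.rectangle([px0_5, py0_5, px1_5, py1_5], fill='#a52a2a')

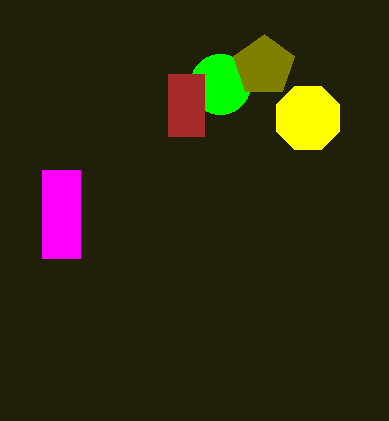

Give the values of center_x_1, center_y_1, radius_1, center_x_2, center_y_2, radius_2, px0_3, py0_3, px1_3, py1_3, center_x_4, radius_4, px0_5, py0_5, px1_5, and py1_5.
center_x_1 = 308, center_y_1 = 118, radius_1 = 34, center_x_2 = 220, center_y_2 = 84, radius_2 = 30, px0_3 = 42, py0_3 = 170, px1_3 = 80, py1_3 = 258, center_x_4 = 264, radius_4 = 32, px0_5 = 168, py0_5 = 74, px1_5 = 204, py1_5 = 136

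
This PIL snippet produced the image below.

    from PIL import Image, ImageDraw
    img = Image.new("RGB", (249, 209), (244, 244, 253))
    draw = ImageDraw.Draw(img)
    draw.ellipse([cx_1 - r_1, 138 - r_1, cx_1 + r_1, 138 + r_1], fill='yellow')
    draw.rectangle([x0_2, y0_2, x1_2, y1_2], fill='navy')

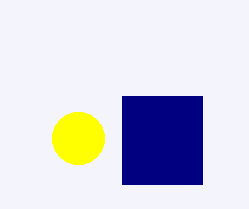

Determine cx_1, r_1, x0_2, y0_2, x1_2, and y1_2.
cx_1 = 78
r_1 = 26
x0_2 = 122
y0_2 = 96
x1_2 = 202
y1_2 = 184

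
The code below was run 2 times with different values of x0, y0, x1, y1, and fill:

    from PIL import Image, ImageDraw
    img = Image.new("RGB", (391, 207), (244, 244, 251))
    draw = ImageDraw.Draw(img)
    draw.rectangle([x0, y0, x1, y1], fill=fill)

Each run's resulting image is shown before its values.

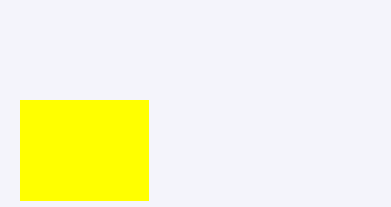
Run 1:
x0 = 20
y0 = 100
x1 = 148
y1 = 200
fill = 'yellow'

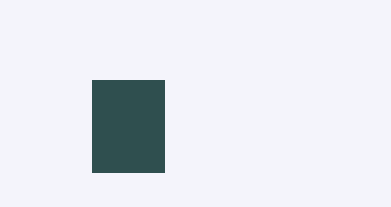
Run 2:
x0 = 92
y0 = 80
x1 = 164
y1 = 172
fill = 'darkslategray'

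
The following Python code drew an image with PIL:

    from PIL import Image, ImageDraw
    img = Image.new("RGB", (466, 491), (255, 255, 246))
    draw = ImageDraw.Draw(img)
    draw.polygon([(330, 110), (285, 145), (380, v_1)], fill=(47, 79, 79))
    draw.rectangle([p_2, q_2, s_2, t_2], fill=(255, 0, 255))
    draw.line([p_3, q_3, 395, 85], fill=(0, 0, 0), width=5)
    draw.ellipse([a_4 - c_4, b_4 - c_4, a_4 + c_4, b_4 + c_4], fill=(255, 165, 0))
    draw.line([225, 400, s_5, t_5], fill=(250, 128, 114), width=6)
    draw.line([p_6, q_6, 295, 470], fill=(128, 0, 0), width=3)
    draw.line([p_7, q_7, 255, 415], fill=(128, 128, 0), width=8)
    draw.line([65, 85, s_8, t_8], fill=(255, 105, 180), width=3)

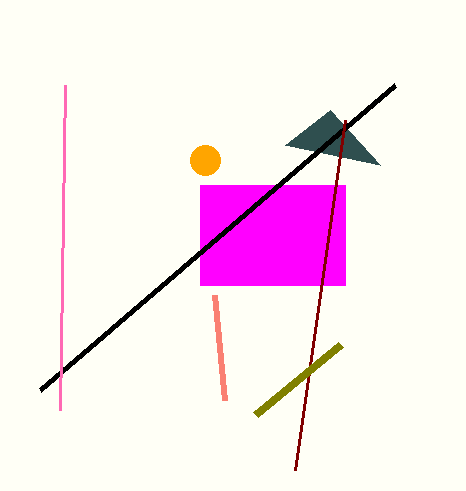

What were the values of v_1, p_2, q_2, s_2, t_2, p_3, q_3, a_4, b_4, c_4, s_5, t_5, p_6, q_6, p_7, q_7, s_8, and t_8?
v_1 = 165, p_2 = 200, q_2 = 185, s_2 = 345, t_2 = 285, p_3 = 40, q_3 = 390, a_4 = 205, b_4 = 160, c_4 = 15, s_5 = 215, t_5 = 295, p_6 = 345, q_6 = 120, p_7 = 340, q_7 = 345, s_8 = 60, t_8 = 410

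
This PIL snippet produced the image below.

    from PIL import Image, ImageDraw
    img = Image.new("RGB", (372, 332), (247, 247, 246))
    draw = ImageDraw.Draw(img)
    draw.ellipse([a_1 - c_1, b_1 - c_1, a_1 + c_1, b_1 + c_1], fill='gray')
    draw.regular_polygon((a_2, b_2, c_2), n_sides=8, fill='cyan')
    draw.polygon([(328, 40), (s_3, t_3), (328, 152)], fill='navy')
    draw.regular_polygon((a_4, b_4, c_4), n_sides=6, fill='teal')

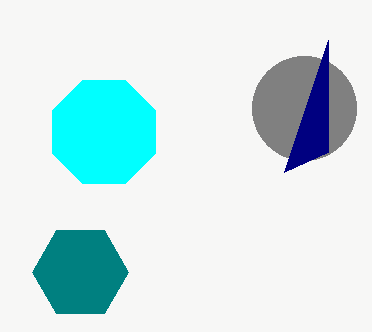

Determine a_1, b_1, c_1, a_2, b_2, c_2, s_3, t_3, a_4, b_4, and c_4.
a_1 = 304; b_1 = 108; c_1 = 52; a_2 = 104; b_2 = 132; c_2 = 56; s_3 = 284; t_3 = 172; a_4 = 80; b_4 = 272; c_4 = 48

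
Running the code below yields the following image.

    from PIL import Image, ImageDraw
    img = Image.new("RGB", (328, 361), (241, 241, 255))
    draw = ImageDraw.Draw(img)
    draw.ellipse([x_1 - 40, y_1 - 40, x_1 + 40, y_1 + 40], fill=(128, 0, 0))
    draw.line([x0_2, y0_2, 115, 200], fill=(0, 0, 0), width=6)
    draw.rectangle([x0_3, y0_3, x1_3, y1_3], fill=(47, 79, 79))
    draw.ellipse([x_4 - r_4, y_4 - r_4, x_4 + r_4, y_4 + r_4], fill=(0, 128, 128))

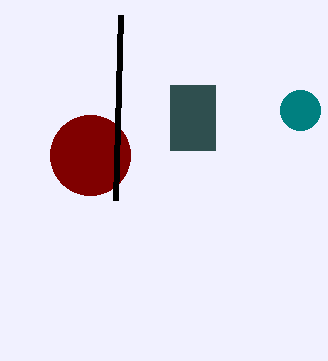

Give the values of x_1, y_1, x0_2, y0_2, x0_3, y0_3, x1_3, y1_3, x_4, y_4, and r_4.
x_1 = 90, y_1 = 155, x0_2 = 120, y0_2 = 15, x0_3 = 170, y0_3 = 85, x1_3 = 215, y1_3 = 150, x_4 = 300, y_4 = 110, r_4 = 20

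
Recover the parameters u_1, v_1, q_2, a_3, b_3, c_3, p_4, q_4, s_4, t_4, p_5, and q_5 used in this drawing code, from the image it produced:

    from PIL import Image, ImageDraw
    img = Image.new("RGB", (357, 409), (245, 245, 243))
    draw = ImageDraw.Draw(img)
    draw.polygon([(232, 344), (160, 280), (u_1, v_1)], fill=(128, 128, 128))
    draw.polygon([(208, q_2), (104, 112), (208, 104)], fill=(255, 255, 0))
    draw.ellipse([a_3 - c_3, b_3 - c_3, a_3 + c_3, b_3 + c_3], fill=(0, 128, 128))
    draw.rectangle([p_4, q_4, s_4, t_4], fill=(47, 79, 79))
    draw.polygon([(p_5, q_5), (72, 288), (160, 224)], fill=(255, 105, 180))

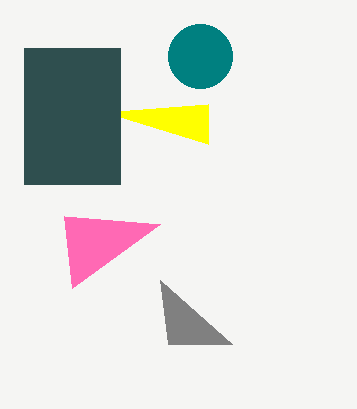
u_1 = 168
v_1 = 344
q_2 = 144
a_3 = 200
b_3 = 56
c_3 = 32
p_4 = 24
q_4 = 48
s_4 = 120
t_4 = 184
p_5 = 64
q_5 = 216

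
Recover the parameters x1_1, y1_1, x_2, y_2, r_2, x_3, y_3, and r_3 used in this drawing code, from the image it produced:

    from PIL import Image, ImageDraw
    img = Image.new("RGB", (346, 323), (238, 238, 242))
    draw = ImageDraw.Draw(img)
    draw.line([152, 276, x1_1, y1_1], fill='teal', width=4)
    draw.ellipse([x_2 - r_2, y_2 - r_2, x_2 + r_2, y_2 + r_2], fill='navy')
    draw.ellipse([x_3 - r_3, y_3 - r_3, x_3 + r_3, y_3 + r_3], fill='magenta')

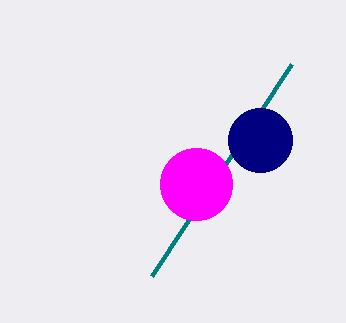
x1_1 = 292, y1_1 = 64, x_2 = 260, y_2 = 140, r_2 = 32, x_3 = 196, y_3 = 184, r_3 = 36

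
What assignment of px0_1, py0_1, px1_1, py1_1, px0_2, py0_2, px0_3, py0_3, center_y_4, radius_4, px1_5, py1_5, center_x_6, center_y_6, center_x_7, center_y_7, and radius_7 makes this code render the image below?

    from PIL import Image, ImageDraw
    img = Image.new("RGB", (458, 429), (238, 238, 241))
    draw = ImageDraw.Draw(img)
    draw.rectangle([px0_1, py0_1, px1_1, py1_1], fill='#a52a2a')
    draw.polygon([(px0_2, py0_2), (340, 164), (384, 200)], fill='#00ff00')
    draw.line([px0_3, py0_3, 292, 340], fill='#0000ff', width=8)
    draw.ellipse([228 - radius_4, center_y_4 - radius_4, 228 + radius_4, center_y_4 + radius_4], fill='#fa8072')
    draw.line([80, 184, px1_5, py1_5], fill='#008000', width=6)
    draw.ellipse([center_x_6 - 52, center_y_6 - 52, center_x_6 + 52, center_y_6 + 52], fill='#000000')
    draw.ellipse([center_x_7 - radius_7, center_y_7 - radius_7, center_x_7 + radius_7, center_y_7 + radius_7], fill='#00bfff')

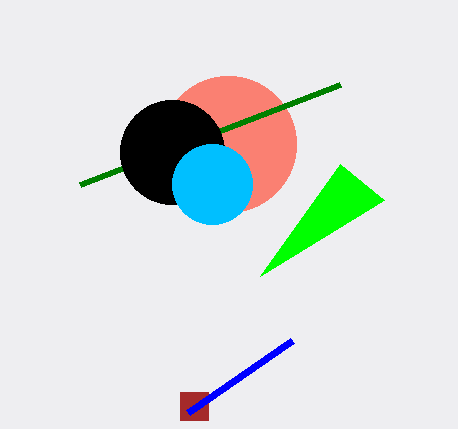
px0_1 = 180; py0_1 = 392; px1_1 = 208; py1_1 = 420; px0_2 = 260; py0_2 = 276; px0_3 = 188; py0_3 = 412; center_y_4 = 144; radius_4 = 68; px1_5 = 340; py1_5 = 84; center_x_6 = 172; center_y_6 = 152; center_x_7 = 212; center_y_7 = 184; radius_7 = 40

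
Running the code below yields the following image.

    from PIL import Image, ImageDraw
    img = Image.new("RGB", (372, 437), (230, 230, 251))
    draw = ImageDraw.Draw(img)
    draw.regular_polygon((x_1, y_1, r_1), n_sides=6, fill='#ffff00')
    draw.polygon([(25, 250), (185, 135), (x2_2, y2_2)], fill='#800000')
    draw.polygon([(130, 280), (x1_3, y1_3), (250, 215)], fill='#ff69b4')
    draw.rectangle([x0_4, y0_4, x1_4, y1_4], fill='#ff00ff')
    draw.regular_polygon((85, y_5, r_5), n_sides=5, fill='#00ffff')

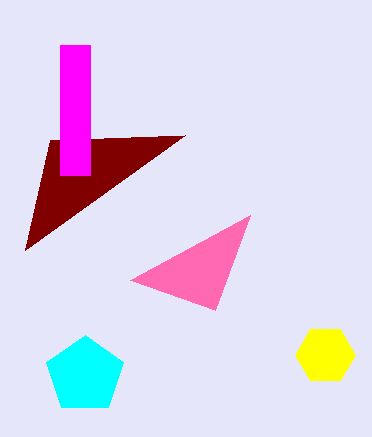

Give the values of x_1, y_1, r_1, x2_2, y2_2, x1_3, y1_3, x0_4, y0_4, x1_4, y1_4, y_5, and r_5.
x_1 = 325, y_1 = 355, r_1 = 30, x2_2 = 50, y2_2 = 140, x1_3 = 215, y1_3 = 310, x0_4 = 60, y0_4 = 45, x1_4 = 90, y1_4 = 175, y_5 = 375, r_5 = 40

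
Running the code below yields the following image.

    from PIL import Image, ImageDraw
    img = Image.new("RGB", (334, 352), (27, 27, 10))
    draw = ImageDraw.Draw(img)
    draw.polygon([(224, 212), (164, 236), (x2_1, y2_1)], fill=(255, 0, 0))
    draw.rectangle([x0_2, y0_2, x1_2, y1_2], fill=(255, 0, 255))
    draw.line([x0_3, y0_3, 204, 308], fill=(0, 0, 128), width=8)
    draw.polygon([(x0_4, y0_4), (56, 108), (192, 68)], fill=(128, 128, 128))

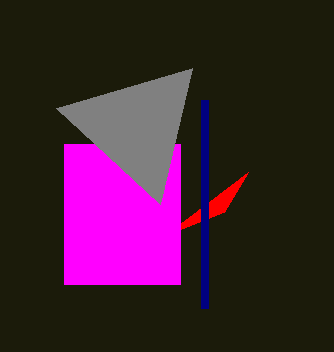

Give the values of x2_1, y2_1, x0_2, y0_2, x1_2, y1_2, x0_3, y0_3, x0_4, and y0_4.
x2_1 = 248; y2_1 = 172; x0_2 = 64; y0_2 = 144; x1_2 = 180; y1_2 = 284; x0_3 = 204; y0_3 = 100; x0_4 = 160; y0_4 = 204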